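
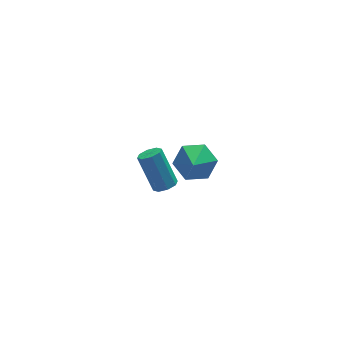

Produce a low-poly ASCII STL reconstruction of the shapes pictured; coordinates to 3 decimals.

solid 
facet normal 0.216 -0.494 -0.842
outer loop
vertex -0.053 2.244 -3.829
vertex -0.464 2.647 -4.171
vertex 0.187 2.659 -4.011
endloop
endfacet
facet normal 0.857 -0.317 0.406
outer loop
vertex -0.053 2.244 -3.829
vertex 0.187 2.659 -4.011
vertex -0.525 3.329 -1.986
endloop
endfacet
facet normal 0.858 -0.315 0.406
outer loop
vertex -0.525 3.329 -1.986
vertex 0.187 2.659 -4.011
vertex -0.286 3.744 -2.169
endloop
endfacet
facet normal -0.216 0.495 0.842
outer loop
vertex -0.525 3.329 -1.986
vertex -0.286 3.744 -2.169
vertex -0.936 3.733 -2.329
endloop
endfacet
facet normal 0.216 -0.496 -0.841
outer loop
vertex 0.187 2.659 -4.011
vertex -0.464 2.647 -4.171
vertex 0.045 3.067 -4.288
endloop
endfacet
facet normal 0.936 0.349 0.035
outer loop
vertex 0.187 2.659 -4.011
vertex 0.045 3.067 -4.288
vertex -0.286 3.744 -2.169
endloop
endfacet
facet normal 0.937 0.348 0.035
outer loop
vertex -0.286 3.744 -2.169
vertex 0.045 3.067 -4.288
vertex -0.427 4.152 -2.445
endloop
endfacet
facet normal -0.216 0.495 0.842
outer loop
vertex -0.286 3.744 -2.169
vertex -0.427 4.152 -2.445
vertex -0.936 3.733 -2.329
endloop
endfacet
facet normal 0.216 -0.496 -0.841
outer loop
vertex 0.045 3.067 -4.288
vertex -0.464 2.647 -4.171
vertex -0.394 3.229 -4.496
endloop
endfacet
facet normal 0.467 0.809 -0.357
outer loop
vertex 0.045 3.067 -4.288
vertex -0.394 3.229 -4.496
vertex -0.427 4.152 -2.445
endloop
endfacet
facet normal 0.467 0.809 -0.357
outer loop
vertex -0.427 4.152 -2.445
vertex -0.394 3.229 -4.496
vertex -0.867 4.314 -2.653
endloop
endfacet
facet normal -0.216 0.495 0.842
outer loop
vertex -0.427 4.152 -2.445
vertex -0.867 4.314 -2.653
vertex -0.936 3.733 -2.329
endloop
endfacet
facet normal 0.215 -0.496 -0.841
outer loop
vertex -0.394 3.229 -4.496
vertex -0.464 2.647 -4.171
vertex -0.875 3.051 -4.514
endloop
endfacet
facet normal -0.274 0.796 -0.539
outer loop
vertex -0.394 3.229 -4.496
vertex -0.875 3.051 -4.514
vertex -0.867 4.314 -2.653
endloop
endfacet
facet normal -0.275 0.796 -0.539
outer loop
vertex -0.867 4.314 -2.653
vertex -0.875 3.051 -4.514
vertex -1.347 4.136 -2.671
endloop
endfacet
facet normal -0.215 0.495 0.842
outer loop
vertex -0.867 4.314 -2.653
vertex -1.347 4.136 -2.671
vertex -0.936 3.733 -2.329
endloop
endfacet
facet normal 0.216 -0.495 -0.842
outer loop
vertex -0.875 3.051 -4.514
vertex -0.464 2.647 -4.171
vertex -1.114 2.636 -4.331
endloop
endfacet
facet normal -0.858 0.315 -0.405
outer loop
vertex -0.875 3.051 -4.514
vertex -1.114 2.636 -4.331
vertex -1.347 4.136 -2.671
endloop
endfacet
facet normal -0.857 0.317 -0.407
outer loop
vertex -1.347 4.136 -2.671
vertex -1.114 2.636 -4.331
vertex -1.587 3.721 -2.489
endloop
endfacet
facet normal -0.216 0.494 0.842
outer loop
vertex -1.347 4.136 -2.671
vertex -1.587 3.721 -2.489
vertex -0.936 3.733 -2.329
endloop
endfacet
facet normal 0.216 -0.495 -0.842
outer loop
vertex -1.114 2.636 -4.331
vertex -0.464 2.647 -4.171
vertex -0.973 2.228 -4.055
endloop
endfacet
facet normal -0.937 -0.348 -0.036
outer loop
vertex -1.114 2.636 -4.331
vertex -0.973 2.228 -4.055
vertex -1.587 3.721 -2.489
endloop
endfacet
facet normal -0.936 -0.349 -0.034
outer loop
vertex -1.587 3.721 -2.489
vertex -0.973 2.228 -4.055
vertex -1.445 3.313 -2.212
endloop
endfacet
facet normal -0.216 0.496 0.841
outer loop
vertex -1.587 3.721 -2.489
vertex -1.445 3.313 -2.212
vertex -0.936 3.733 -2.329
endloop
endfacet
facet normal 0.216 -0.495 -0.842
outer loop
vertex -0.973 2.228 -4.055
vertex -0.464 2.647 -4.171
vertex -0.533 2.066 -3.847
endloop
endfacet
facet normal -0.467 -0.809 0.357
outer loop
vertex -0.973 2.228 -4.055
vertex -0.533 2.066 -3.847
vertex -1.445 3.313 -2.212
endloop
endfacet
facet normal -0.467 -0.809 0.356
outer loop
vertex -1.445 3.313 -2.212
vertex -0.533 2.066 -3.847
vertex -1.006 3.151 -2.004
endloop
endfacet
facet normal -0.216 0.496 0.841
outer loop
vertex -1.445 3.313 -2.212
vertex -1.006 3.151 -2.004
vertex -0.936 3.733 -2.329
endloop
endfacet
facet normal 0.215 -0.495 -0.842
outer loop
vertex -0.533 2.066 -3.847
vertex -0.464 2.647 -4.171
vertex -0.053 2.244 -3.829
endloop
endfacet
facet normal 0.275 -0.796 0.539
outer loop
vertex -0.533 2.066 -3.847
vertex -0.053 2.244 -3.829
vertex -1.006 3.151 -2.004
endloop
endfacet
facet normal 0.274 -0.796 0.539
outer loop
vertex -1.006 3.151 -2.004
vertex -0.053 2.244 -3.829
vertex -0.525 3.329 -1.986
endloop
endfacet
facet normal -0.215 0.496 0.841
outer loop
vertex -1.006 3.151 -2.004
vertex -0.525 3.329 -1.986
vertex -0.936 3.733 -2.329
endloop
endfacet
facet normal 0.316 0.693 -0.648
outer loop
vertex 0.465 -2.254 2.826
vertex -0.53 -1.909 2.709
vertex 0.092 -1.491 3.459
endloop
endfacet
facet normal 0.561 -0.349 0.751
outer loop
vertex 0.465 -2.254 2.826
vertex 0.092 -1.491 3.459
vertex -0.97 -2.871 3.611
endloop
endfacet
facet normal 0.316 0.693 -0.648
outer loop
vertex 0.092 -1.491 3.459
vertex -0.53 -1.909 2.709
vertex -0.904 -1.145 3.343
endloop
endfacet
facet normal -0.061 0.155 0.986
outer loop
vertex 0.092 -1.491 3.459
vertex -0.904 -1.145 3.343
vertex -0.97 -2.871 3.611
endloop
endfacet
facet normal 0.316 0.693 -0.648
outer loop
vertex -0.904 -1.145 3.343
vertex -0.53 -1.909 2.709
vertex -1.526 -1.563 2.593
endloop
endfacet
facet normal -0.796 0.122 0.592
outer loop
vertex -0.904 -1.145 3.343
vertex -1.526 -1.563 2.593
vertex -0.97 -2.871 3.611
endloop
endfacet
facet normal 0.316 0.692 -0.649
outer loop
vertex -1.526 -1.563 2.593
vertex -0.53 -1.909 2.709
vertex -1.152 -2.327 1.96
endloop
endfacet
facet normal -0.909 -0.415 -0.036
outer loop
vertex -1.526 -1.563 2.593
vertex -1.152 -2.327 1.96
vertex -0.97 -2.871 3.611
endloop
endfacet
facet normal 0.316 0.692 -0.649
outer loop
vertex -1.152 -2.327 1.96
vertex -0.53 -1.909 2.709
vertex -0.157 -2.672 2.076
endloop
endfacet
facet normal -0.287 -0.919 -0.271
outer loop
vertex -1.152 -2.327 1.96
vertex -0.157 -2.672 2.076
vertex -0.97 -2.871 3.611
endloop
endfacet
facet normal 0.316 0.693 -0.648
outer loop
vertex -0.157 -2.672 2.076
vertex -0.53 -1.909 2.709
vertex 0.465 -2.254 2.826
endloop
endfacet
facet normal 0.448 -0.886 0.122
outer loop
vertex -0.157 -2.672 2.076
vertex 0.465 -2.254 2.826
vertex -0.97 -2.871 3.611
endloop
endfacet

endsolid


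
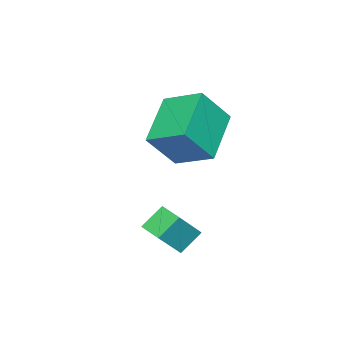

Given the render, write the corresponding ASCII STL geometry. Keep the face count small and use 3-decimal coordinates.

solid 
facet normal -0.503 0.337 -0.796
outer loop
vertex -1.097 1.03 1.901
vertex -1.265 2.473 2.617
vertex 0.705 1.669 1.033
endloop
endfacet
facet normal 0.103 -0.891 -0.442
outer loop
vertex 1.545 1.107 2.363
vertex -1.097 1.03 1.901
vertex 0.705 1.669 1.033
endloop
endfacet
facet normal -0.503 0.337 -0.796
outer loop
vertex 0.705 1.669 1.033
vertex -1.265 2.473 2.617
vertex 0.538 3.112 1.749
endloop
endfacet
facet normal 0.858 0.304 -0.413
outer loop
vertex 0.538 3.112 1.749
vertex 1.545 1.107 2.363
vertex 0.705 1.669 1.033
endloop
endfacet
facet normal -0.858 -0.305 0.413
outer loop
vertex -1.097 1.03 1.901
vertex -0.425 1.911 3.947
vertex -1.265 2.473 2.617
endloop
endfacet
facet normal 0.103 -0.891 -0.442
outer loop
vertex -0.258 0.468 3.231
vertex -1.097 1.03 1.901
vertex 1.545 1.107 2.363
endloop
endfacet
facet normal -0.858 -0.304 0.413
outer loop
vertex -0.258 0.468 3.231
vertex -0.425 1.911 3.947
vertex -1.097 1.03 1.901
endloop
endfacet
facet normal -0.103 0.891 0.442
outer loop
vertex -1.265 2.473 2.617
vertex -0.425 1.911 3.947
vertex 0.538 3.112 1.749
endloop
endfacet
facet normal 0.858 0.305 -0.413
outer loop
vertex 1.377 2.55 3.079
vertex 1.545 1.107 2.363
vertex 0.538 3.112 1.749
endloop
endfacet
facet normal -0.103 0.891 0.442
outer loop
vertex 0.538 3.112 1.749
vertex -0.425 1.911 3.947
vertex 1.377 2.55 3.079
endloop
endfacet
facet normal 0.503 -0.337 0.796
outer loop
vertex 1.377 2.55 3.079
vertex -0.258 0.468 3.231
vertex 1.545 1.107 2.363
endloop
endfacet
facet normal 0.503 -0.337 0.796
outer loop
vertex -0.425 1.911 3.947
vertex -0.258 0.468 3.231
vertex 1.377 2.55 3.079
endloop
endfacet
facet normal -0.617 0.130 -0.776
outer loop
vertex 2.242 3.194 -0.318
vertex 2.476 4.041 -0.362
vertex 2.997 2.951 -0.959
endloop
endfacet
facet normal -0.267 -0.962 0.050
outer loop
vertex 3.904 2.759 0.182
vertex 2.242 3.194 -0.318
vertex 2.997 2.951 -0.959
endloop
endfacet
facet normal -0.616 0.131 -0.777
outer loop
vertex 2.997 2.951 -0.959
vertex 2.476 4.041 -0.362
vertex 3.232 3.798 -1.003
endloop
endfacet
facet normal 0.740 -0.238 -0.629
outer loop
vertex 3.232 3.798 -1.003
vertex 3.904 2.759 0.182
vertex 2.997 2.951 -0.959
endloop
endfacet
facet normal -0.741 0.237 0.629
outer loop
vertex 2.242 3.194 -0.318
vertex 3.383 3.849 0.779
vertex 2.476 4.041 -0.362
endloop
endfacet
facet normal -0.267 -0.962 0.050
outer loop
vertex 3.148 3.002 0.823
vertex 2.242 3.194 -0.318
vertex 3.904 2.759 0.182
endloop
endfacet
facet normal -0.741 0.238 0.628
outer loop
vertex 3.148 3.002 0.823
vertex 3.383 3.849 0.779
vertex 2.242 3.194 -0.318
endloop
endfacet
facet normal 0.267 0.962 -0.050
outer loop
vertex 2.476 4.041 -0.362
vertex 3.383 3.849 0.779
vertex 3.232 3.798 -1.003
endloop
endfacet
facet normal 0.741 -0.237 -0.628
outer loop
vertex 4.138 3.606 0.138
vertex 3.904 2.759 0.182
vertex 3.232 3.798 -1.003
endloop
endfacet
facet normal 0.267 0.962 -0.050
outer loop
vertex 3.232 3.798 -1.003
vertex 3.383 3.849 0.779
vertex 4.138 3.606 0.138
endloop
endfacet
facet normal 0.617 -0.130 0.776
outer loop
vertex 4.138 3.606 0.138
vertex 3.148 3.002 0.823
vertex 3.904 2.759 0.182
endloop
endfacet
facet normal 0.617 -0.131 0.776
outer loop
vertex 3.383 3.849 0.779
vertex 3.148 3.002 0.823
vertex 4.138 3.606 0.138
endloop
endfacet

endsolid


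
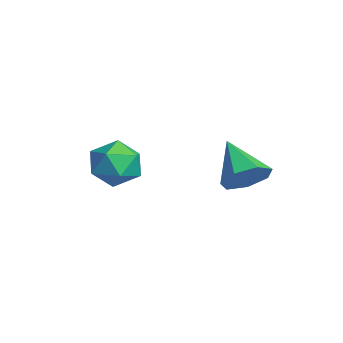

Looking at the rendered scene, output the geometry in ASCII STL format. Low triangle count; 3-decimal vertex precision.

solid 
facet normal 0.788 0.139 -0.600
outer loop
vertex 5.05 0.799 3.327
vertex 4.441 0.576 2.476
vertex 4.624 1.525 2.936
endloop
endfacet
facet normal 0.047 0.495 0.868
outer loop
vertex 5.05 0.799 3.327
vertex 4.624 1.525 2.936
vertex 2.779 0.284 3.744
endloop
endfacet
facet normal 0.787 0.140 -0.601
outer loop
vertex 4.624 1.525 2.936
vertex 4.441 0.576 2.476
vertex 4.059 1.537 2.199
endloop
endfacet
facet normal -0.420 0.843 0.336
outer loop
vertex 4.624 1.525 2.936
vertex 4.059 1.537 2.199
vertex 2.779 0.284 3.744
endloop
endfacet
facet normal 0.787 0.140 -0.601
outer loop
vertex 4.059 1.537 2.199
vertex 4.441 0.576 2.476
vertex 3.782 0.825 1.671
endloop
endfacet
facet normal -0.818 0.512 -0.262
outer loop
vertex 4.059 1.537 2.199
vertex 3.782 0.825 1.671
vertex 2.779 0.284 3.744
endloop
endfacet
facet normal 0.787 0.140 -0.601
outer loop
vertex 3.782 0.825 1.671
vertex 4.441 0.576 2.476
vertex 4.001 -0.074 1.749
endloop
endfacet
facet normal -0.845 -0.247 -0.474
outer loop
vertex 3.782 0.825 1.671
vertex 4.001 -0.074 1.749
vertex 2.779 0.284 3.744
endloop
endfacet
facet normal 0.788 0.138 -0.600
outer loop
vertex 4.001 -0.074 1.749
vertex 4.441 0.576 2.476
vertex 4.55 -0.483 2.375
endloop
endfacet
facet normal -0.483 -0.864 -0.141
outer loop
vertex 4.001 -0.074 1.749
vertex 4.55 -0.483 2.375
vertex 2.779 0.284 3.744
endloop
endfacet
facet normal 0.787 0.138 -0.601
outer loop
vertex 4.55 -0.483 2.375
vertex 4.441 0.576 2.476
vertex 5.018 -0.095 3.077
endloop
endfacet
facet normal -0.003 -0.874 0.485
outer loop
vertex 4.55 -0.483 2.375
vertex 5.018 -0.095 3.077
vertex 2.779 0.284 3.744
endloop
endfacet
facet normal 0.788 0.140 -0.600
outer loop
vertex 5.018 -0.095 3.077
vertex 4.441 0.576 2.476
vertex 5.05 0.799 3.327
endloop
endfacet
facet normal 0.233 -0.270 0.934
outer loop
vertex 5.018 -0.095 3.077
vertex 5.05 0.799 3.327
vertex 2.779 0.284 3.744
endloop
endfacet
facet normal 0.316 0.140 0.938
outer loop
vertex 0.407 -2.673 2.239
vertex -0.642 -3.177 2.668
vertex 0.344 -3.895 2.443
endloop
endfacet
facet normal 0.867 0.038 0.497
outer loop
vertex 0.407 -2.673 2.239
vertex 0.344 -3.895 2.443
vertex 0.908 -3.465 1.425
endloop
endfacet
facet normal 0.841 0.541 -0.009
outer loop
vertex 0.407 -2.673 2.239
vertex 0.908 -3.465 1.425
vertex 0.27 -2.48 1.021
endloop
endfacet
facet normal 0.274 0.954 0.120
outer loop
vertex 0.407 -2.673 2.239
vertex 0.27 -2.48 1.021
vertex -0.688 -2.302 1.789
endloop
endfacet
facet normal -0.051 0.706 0.706
outer loop
vertex 0.407 -2.673 2.239
vertex -0.688 -2.302 1.789
vertex -0.642 -3.177 2.668
endloop
endfacet
facet normal 0.782 -0.596 0.181
outer loop
vertex 0.908 -3.465 1.425
vertex 0.344 -3.895 2.443
vertex 0.168 -4.458 1.351
endloop
endfacet
facet normal -0.110 -0.431 0.896
outer loop
vertex 0.344 -3.895 2.443
vertex -0.642 -3.177 2.668
vertex -0.79 -4.28 2.119
endloop
endfacet
facet normal -0.703 0.485 0.520
outer loop
vertex -0.642 -3.177 2.668
vertex -0.688 -2.302 1.789
vertex -1.428 -3.295 1.715
endloop
endfacet
facet normal -0.179 0.886 -0.428
outer loop
vertex -0.688 -2.302 1.789
vertex 0.27 -2.48 1.021
vertex -0.864 -2.865 0.697
endloop
endfacet
facet normal 0.740 0.218 -0.637
outer loop
vertex 0.27 -2.48 1.021
vertex 0.908 -3.465 1.425
vertex 0.122 -3.583 0.472
endloop
endfacet
facet normal -0.274 -0.954 -0.120
outer loop
vertex -0.927 -4.087 0.901
vertex 0.168 -4.458 1.351
vertex -0.79 -4.28 2.119
endloop
endfacet
facet normal -0.841 -0.541 0.009
outer loop
vertex -0.927 -4.087 0.901
vertex -0.79 -4.28 2.119
vertex -1.428 -3.295 1.715
endloop
endfacet
facet normal -0.867 -0.038 -0.497
outer loop
vertex -0.927 -4.087 0.901
vertex -1.428 -3.295 1.715
vertex -0.864 -2.865 0.697
endloop
endfacet
facet normal -0.316 -0.140 -0.938
outer loop
vertex -0.927 -4.087 0.901
vertex -0.864 -2.865 0.697
vertex 0.122 -3.583 0.472
endloop
endfacet
facet normal 0.051 -0.706 -0.706
outer loop
vertex -0.927 -4.087 0.901
vertex 0.122 -3.583 0.472
vertex 0.168 -4.458 1.351
endloop
endfacet
facet normal 0.179 -0.886 0.428
outer loop
vertex -0.79 -4.28 2.119
vertex 0.168 -4.458 1.351
vertex 0.344 -3.895 2.443
endloop
endfacet
facet normal -0.740 -0.218 0.637
outer loop
vertex -1.428 -3.295 1.715
vertex -0.79 -4.28 2.119
vertex -0.642 -3.177 2.668
endloop
endfacet
facet normal -0.782 0.596 -0.181
outer loop
vertex -0.864 -2.865 0.697
vertex -1.428 -3.295 1.715
vertex -0.688 -2.302 1.789
endloop
endfacet
facet normal 0.110 0.431 -0.896
outer loop
vertex 0.122 -3.583 0.472
vertex -0.864 -2.865 0.697
vertex 0.27 -2.48 1.021
endloop
endfacet
facet normal 0.703 -0.485 -0.520
outer loop
vertex 0.168 -4.458 1.351
vertex 0.122 -3.583 0.472
vertex 0.908 -3.465 1.425
endloop
endfacet

endsolid


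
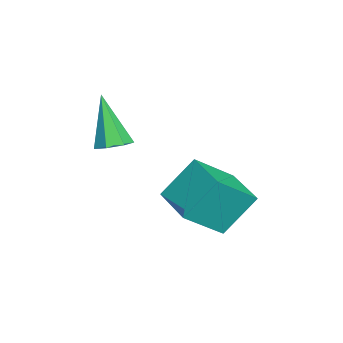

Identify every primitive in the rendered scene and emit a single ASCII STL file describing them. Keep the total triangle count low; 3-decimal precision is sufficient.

solid 
facet normal -0.452 0.645 -0.616
outer loop
vertex -1.416 0.652 -2.7
vertex 0.041 1.511 -2.871
vertex -0.98 -0.363 -4.083
endloop
endfacet
facet normal -0.857 -0.505 0.101
outer loop
vertex -0.161 -1.531 -2.969
vertex -1.416 0.652 -2.7
vertex -0.98 -0.363 -4.083
endloop
endfacet
facet normal -0.452 0.645 -0.616
outer loop
vertex -0.98 -0.363 -4.083
vertex 0.041 1.511 -2.871
vertex 0.477 0.496 -4.254
endloop
endfacet
facet normal 0.246 -0.573 -0.782
outer loop
vertex 0.477 0.496 -4.254
vertex -0.161 -1.531 -2.969
vertex -0.98 -0.363 -4.083
endloop
endfacet
facet normal -0.246 0.573 0.782
outer loop
vertex -1.416 0.652 -2.7
vertex 0.86 0.343 -1.757
vertex 0.041 1.511 -2.871
endloop
endfacet
facet normal -0.857 -0.505 0.101
outer loop
vertex -0.597 -0.516 -1.586
vertex -1.416 0.652 -2.7
vertex -0.161 -1.531 -2.969
endloop
endfacet
facet normal -0.246 0.573 0.782
outer loop
vertex -0.597 -0.516 -1.586
vertex 0.86 0.343 -1.757
vertex -1.416 0.652 -2.7
endloop
endfacet
facet normal 0.857 0.505 -0.101
outer loop
vertex 0.041 1.511 -2.871
vertex 0.86 0.343 -1.757
vertex 0.477 0.496 -4.254
endloop
endfacet
facet normal 0.246 -0.573 -0.782
outer loop
vertex 1.296 -0.672 -3.14
vertex -0.161 -1.531 -2.969
vertex 0.477 0.496 -4.254
endloop
endfacet
facet normal 0.857 0.505 -0.101
outer loop
vertex 0.477 0.496 -4.254
vertex 0.86 0.343 -1.757
vertex 1.296 -0.672 -3.14
endloop
endfacet
facet normal 0.452 -0.645 0.616
outer loop
vertex 1.296 -0.672 -3.14
vertex -0.597 -0.516 -1.586
vertex -0.161 -1.531 -2.969
endloop
endfacet
facet normal 0.452 -0.645 0.616
outer loop
vertex 0.86 0.343 -1.757
vertex -0.597 -0.516 -1.586
vertex 1.296 -0.672 -3.14
endloop
endfacet
facet normal 0.331 0.228 -0.915
outer loop
vertex 0.128 -2.604 -0.698
vertex -0.321 -2.995 -0.958
vertex -0.367 -2.363 -0.817
endloop
endfacet
facet normal 0.239 0.778 0.581
outer loop
vertex 0.128 -2.604 -0.698
vertex -0.367 -2.363 -0.817
vertex -0.999 -3.465 0.918
endloop
endfacet
facet normal 0.331 0.228 -0.916
outer loop
vertex -0.367 -2.363 -0.817
vertex -0.321 -2.995 -0.958
vertex -0.828 -2.598 -1.042
endloop
endfacet
facet normal -0.545 0.783 0.299
outer loop
vertex -0.367 -2.363 -0.817
vertex -0.828 -2.598 -1.042
vertex -0.999 -3.465 0.918
endloop
endfacet
facet normal 0.331 0.229 -0.915
outer loop
vertex -0.828 -2.598 -1.042
vertex -0.321 -2.995 -0.958
vertex -0.906 -3.132 -1.204
endloop
endfacet
facet normal -0.988 0.150 -0.020
outer loop
vertex -0.828 -2.598 -1.042
vertex -0.906 -3.132 -1.204
vertex -0.999 -3.465 0.918
endloop
endfacet
facet normal 0.331 0.229 -0.915
outer loop
vertex -0.906 -3.132 -1.204
vertex -0.321 -2.995 -0.958
vertex -0.544 -3.564 -1.181
endloop
endfacet
facet normal -0.756 -0.641 -0.134
outer loop
vertex -0.906 -3.132 -1.204
vertex -0.544 -3.564 -1.181
vertex -0.999 -3.465 0.918
endloop
endfacet
facet normal 0.331 0.229 -0.916
outer loop
vertex -0.544 -3.564 -1.181
vertex -0.321 -2.995 -0.958
vertex -0.013 -3.567 -0.99
endloop
endfacet
facet normal -0.021 -0.999 0.043
outer loop
vertex -0.544 -3.564 -1.181
vertex -0.013 -3.567 -0.99
vertex -0.999 -3.465 0.918
endloop
endfacet
facet normal 0.331 0.229 -0.915
outer loop
vertex -0.013 -3.567 -0.99
vertex -0.321 -2.995 -0.958
vertex 0.286 -3.14 -0.775
endloop
endfacet
facet normal 0.660 -0.651 0.376
outer loop
vertex -0.013 -3.567 -0.99
vertex 0.286 -3.14 -0.775
vertex -0.999 -3.465 0.918
endloop
endfacet
facet normal 0.331 0.229 -0.916
outer loop
vertex 0.286 -3.14 -0.775
vertex -0.321 -2.995 -0.958
vertex 0.128 -2.604 -0.698
endloop
endfacet
facet normal 0.776 0.140 0.616
outer loop
vertex 0.286 -3.14 -0.775
vertex 0.128 -2.604 -0.698
vertex -0.999 -3.465 0.918
endloop
endfacet

endsolid


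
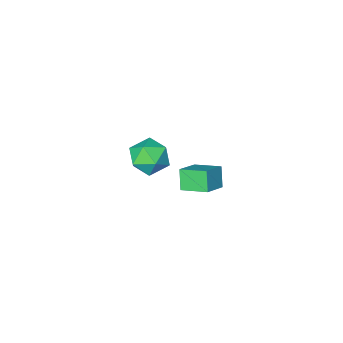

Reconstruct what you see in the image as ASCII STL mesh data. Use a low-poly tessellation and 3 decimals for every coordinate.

solid 
facet normal -0.831 -0.341 -0.439
outer loop
vertex -3.558 -0.984 -2.328
vertex -4.349 0.303 -1.832
vertex -3.244 -0.381 -3.39
endloop
endfacet
facet normal 0.498 -0.809 -0.312
outer loop
vertex -2.031 0.117 -2.748
vertex -3.558 -0.984 -2.328
vertex -3.244 -0.381 -3.39
endloop
endfacet
facet normal -0.831 -0.341 -0.440
outer loop
vertex -3.244 -0.381 -3.39
vertex -4.349 0.303 -1.832
vertex -4.035 0.905 -2.893
endloop
endfacet
facet normal 0.249 0.479 -0.842
outer loop
vertex -4.035 0.905 -2.893
vertex -2.031 0.117 -2.748
vertex -3.244 -0.381 -3.39
endloop
endfacet
facet normal -0.250 -0.478 0.842
outer loop
vertex -3.558 -0.984 -2.328
vertex -3.136 0.801 -1.19
vertex -4.349 0.303 -1.832
endloop
endfacet
facet normal 0.498 -0.809 -0.312
outer loop
vertex -2.345 -0.485 -1.687
vertex -3.558 -0.984 -2.328
vertex -2.031 0.117 -2.748
endloop
endfacet
facet normal -0.248 -0.478 0.842
outer loop
vertex -2.345 -0.485 -1.687
vertex -3.136 0.801 -1.19
vertex -3.558 -0.984 -2.328
endloop
endfacet
facet normal -0.497 0.809 0.312
outer loop
vertex -4.349 0.303 -1.832
vertex -3.136 0.801 -1.19
vertex -4.035 0.905 -2.893
endloop
endfacet
facet normal 0.249 0.478 -0.843
outer loop
vertex -2.822 1.404 -2.252
vertex -2.031 0.117 -2.748
vertex -4.035 0.905 -2.893
endloop
endfacet
facet normal -0.498 0.809 0.312
outer loop
vertex -4.035 0.905 -2.893
vertex -3.136 0.801 -1.19
vertex -2.822 1.404 -2.252
endloop
endfacet
facet normal 0.831 0.341 0.440
outer loop
vertex -2.822 1.404 -2.252
vertex -2.345 -0.485 -1.687
vertex -2.031 0.117 -2.748
endloop
endfacet
facet normal 0.831 0.341 0.439
outer loop
vertex -3.136 0.801 -1.19
vertex -2.345 -0.485 -1.687
vertex -2.822 1.404 -2.252
endloop
endfacet
facet normal -0.008 0.577 0.817
outer loop
vertex 1.563 3.658 4.14
vertex 0.664 3.117 4.514
vertex 1.683 2.754 4.78
endloop
endfacet
facet normal 0.657 0.492 0.571
outer loop
vertex 1.563 3.658 4.14
vertex 1.683 2.754 4.78
vertex 2.343 2.901 3.894
endloop
endfacet
facet normal 0.676 0.730 -0.101
outer loop
vertex 1.563 3.658 4.14
vertex 2.343 2.901 3.894
vertex 1.732 3.355 3.081
endloop
endfacet
facet normal 0.023 0.962 -0.272
outer loop
vertex 1.563 3.658 4.14
vertex 1.732 3.355 3.081
vertex 0.694 3.488 3.463
endloop
endfacet
facet normal -0.400 0.868 0.295
outer loop
vertex 1.563 3.658 4.14
vertex 0.694 3.488 3.463
vertex 0.664 3.117 4.514
endloop
endfacet
facet normal 0.801 -0.207 0.562
outer loop
vertex 2.343 2.901 3.894
vertex 1.683 2.754 4.78
vertex 1.926 1.892 4.117
endloop
endfacet
facet normal -0.275 -0.070 0.959
outer loop
vertex 1.683 2.754 4.78
vertex 0.664 3.117 4.514
vertex 0.888 2.025 4.499
endloop
endfacet
facet normal -0.909 0.401 0.116
outer loop
vertex 0.664 3.117 4.514
vertex 0.694 3.488 3.463
vertex 0.277 2.479 3.686
endloop
endfacet
facet normal -0.224 0.554 -0.802
outer loop
vertex 0.694 3.488 3.463
vertex 1.732 3.355 3.081
vertex 0.937 2.626 2.8
endloop
endfacet
facet normal 0.832 0.178 -0.526
outer loop
vertex 1.732 3.355 3.081
vertex 2.343 2.901 3.894
vertex 1.956 2.263 3.066
endloop
endfacet
facet normal -0.023 -0.962 0.272
outer loop
vertex 1.057 1.722 3.44
vertex 1.926 1.892 4.117
vertex 0.888 2.025 4.499
endloop
endfacet
facet normal -0.676 -0.730 0.101
outer loop
vertex 1.057 1.722 3.44
vertex 0.888 2.025 4.499
vertex 0.277 2.479 3.686
endloop
endfacet
facet normal -0.657 -0.492 -0.571
outer loop
vertex 1.057 1.722 3.44
vertex 0.277 2.479 3.686
vertex 0.937 2.626 2.8
endloop
endfacet
facet normal 0.008 -0.577 -0.817
outer loop
vertex 1.057 1.722 3.44
vertex 0.937 2.626 2.8
vertex 1.956 2.263 3.066
endloop
endfacet
facet normal 0.400 -0.868 -0.295
outer loop
vertex 1.057 1.722 3.44
vertex 1.956 2.263 3.066
vertex 1.926 1.892 4.117
endloop
endfacet
facet normal 0.224 -0.554 0.802
outer loop
vertex 0.888 2.025 4.499
vertex 1.926 1.892 4.117
vertex 1.683 2.754 4.78
endloop
endfacet
facet normal -0.832 -0.178 0.526
outer loop
vertex 0.277 2.479 3.686
vertex 0.888 2.025 4.499
vertex 0.664 3.117 4.514
endloop
endfacet
facet normal -0.801 0.207 -0.562
outer loop
vertex 0.937 2.626 2.8
vertex 0.277 2.479 3.686
vertex 0.694 3.488 3.463
endloop
endfacet
facet normal 0.275 0.070 -0.959
outer loop
vertex 1.956 2.263 3.066
vertex 0.937 2.626 2.8
vertex 1.732 3.355 3.081
endloop
endfacet
facet normal 0.909 -0.401 -0.116
outer loop
vertex 1.926 1.892 4.117
vertex 1.956 2.263 3.066
vertex 2.343 2.901 3.894
endloop
endfacet

endsolid


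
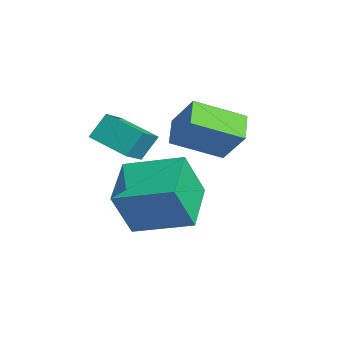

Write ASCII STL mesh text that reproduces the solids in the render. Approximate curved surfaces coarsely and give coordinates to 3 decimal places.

solid 
facet normal -0.743 -0.607 0.281
outer loop
vertex -3.627 -2.668 2.124
vertex -4.453 -1.961 1.467
vertex -3.454 -3.292 1.234
endloop
endfacet
facet normal 0.650 -0.557 0.517
outer loop
vertex -2.287 -2.339 0.793
vertex -3.627 -2.668 2.124
vertex -3.454 -3.292 1.234
endloop
endfacet
facet normal -0.743 -0.607 0.281
outer loop
vertex -3.454 -3.292 1.234
vertex -4.453 -1.961 1.467
vertex -4.28 -2.585 0.578
endloop
endfacet
facet normal 0.157 -0.567 -0.809
outer loop
vertex -4.28 -2.585 0.578
vertex -2.287 -2.339 0.793
vertex -3.454 -3.292 1.234
endloop
endfacet
facet normal -0.158 0.567 0.808
outer loop
vertex -3.627 -2.668 2.124
vertex -3.286 -1.008 1.026
vertex -4.453 -1.961 1.467
endloop
endfacet
facet normal 0.650 -0.556 0.517
outer loop
vertex -2.46 -1.715 1.682
vertex -3.627 -2.668 2.124
vertex -2.287 -2.339 0.793
endloop
endfacet
facet normal -0.157 0.567 0.809
outer loop
vertex -2.46 -1.715 1.682
vertex -3.286 -1.008 1.026
vertex -3.627 -2.668 2.124
endloop
endfacet
facet normal -0.650 0.557 -0.517
outer loop
vertex -4.453 -1.961 1.467
vertex -3.286 -1.008 1.026
vertex -4.28 -2.585 0.578
endloop
endfacet
facet normal 0.157 -0.567 -0.808
outer loop
vertex -3.113 -1.632 0.136
vertex -2.287 -2.339 0.793
vertex -4.28 -2.585 0.578
endloop
endfacet
facet normal -0.650 0.557 -0.517
outer loop
vertex -4.28 -2.585 0.578
vertex -3.286 -1.008 1.026
vertex -3.113 -1.632 0.136
endloop
endfacet
facet normal 0.743 0.607 -0.281
outer loop
vertex -3.113 -1.632 0.136
vertex -2.46 -1.715 1.682
vertex -2.287 -2.339 0.793
endloop
endfacet
facet normal 0.743 0.607 -0.281
outer loop
vertex -3.286 -1.008 1.026
vertex -2.46 -1.715 1.682
vertex -3.113 -1.632 0.136
endloop
endfacet
facet normal -0.487 -0.828 -0.279
outer loop
vertex -1.694 -3.0 -0.765
vertex -3.428 -2.185 -0.158
vertex -1.959 -2.248 -2.533
endloop
endfacet
facet normal 0.863 -0.406 -0.302
outer loop
vertex -0.892 -0.435 -1.922
vertex -1.694 -3.0 -0.765
vertex -1.959 -2.248 -2.533
endloop
endfacet
facet normal -0.487 -0.827 -0.279
outer loop
vertex -1.959 -2.248 -2.533
vertex -3.428 -2.185 -0.158
vertex -3.693 -1.432 -1.926
endloop
endfacet
facet normal -0.137 0.388 -0.912
outer loop
vertex -3.693 -1.432 -1.926
vertex -0.892 -0.435 -1.922
vertex -1.959 -2.248 -2.533
endloop
endfacet
facet normal 0.137 -0.388 0.912
outer loop
vertex -1.694 -3.0 -0.765
vertex -2.361 -0.372 0.453
vertex -3.428 -2.185 -0.158
endloop
endfacet
facet normal 0.862 -0.406 -0.302
outer loop
vertex -0.627 -1.188 -0.154
vertex -1.694 -3.0 -0.765
vertex -0.892 -0.435 -1.922
endloop
endfacet
facet normal 0.137 -0.388 0.912
outer loop
vertex -0.627 -1.188 -0.154
vertex -2.361 -0.372 0.453
vertex -1.694 -3.0 -0.765
endloop
endfacet
facet normal -0.863 0.406 0.302
outer loop
vertex -3.428 -2.185 -0.158
vertex -2.361 -0.372 0.453
vertex -3.693 -1.432 -1.926
endloop
endfacet
facet normal -0.137 0.388 -0.912
outer loop
vertex -2.626 0.38 -1.315
vertex -0.892 -0.435 -1.922
vertex -3.693 -1.432 -1.926
endloop
endfacet
facet normal -0.863 0.406 0.302
outer loop
vertex -3.693 -1.432 -1.926
vertex -2.361 -0.372 0.453
vertex -2.626 0.38 -1.315
endloop
endfacet
facet normal 0.487 0.828 0.280
outer loop
vertex -2.626 0.38 -1.315
vertex -0.627 -1.188 -0.154
vertex -0.892 -0.435 -1.922
endloop
endfacet
facet normal 0.487 0.828 0.279
outer loop
vertex -2.361 -0.372 0.453
vertex -0.627 -1.188 -0.154
vertex -2.626 0.38 -1.315
endloop
endfacet
facet normal -0.836 0.304 0.456
outer loop
vertex -3.987 0.351 2.206
vertex -3.787 2.164 1.363
vertex -4.86 -0.145 0.935
endloop
endfacet
facet normal -0.099 -0.902 0.420
outer loop
vertex -3.873 -0.504 0.397
vertex -3.987 0.351 2.206
vertex -4.86 -0.145 0.935
endloop
endfacet
facet normal -0.837 0.304 0.456
outer loop
vertex -4.86 -0.145 0.935
vertex -3.787 2.164 1.363
vertex -4.66 1.669 0.091
endloop
endfacet
facet normal -0.539 -0.306 -0.785
outer loop
vertex -4.66 1.669 0.091
vertex -3.873 -0.504 0.397
vertex -4.86 -0.145 0.935
endloop
endfacet
facet normal 0.539 0.306 0.785
outer loop
vertex -3.987 0.351 2.206
vertex -2.8 1.805 0.825
vertex -3.787 2.164 1.363
endloop
endfacet
facet normal -0.100 -0.902 0.420
outer loop
vertex -3.0 -0.009 1.669
vertex -3.987 0.351 2.206
vertex -3.873 -0.504 0.397
endloop
endfacet
facet normal 0.539 0.306 0.785
outer loop
vertex -3.0 -0.009 1.669
vertex -2.8 1.805 0.825
vertex -3.987 0.351 2.206
endloop
endfacet
facet normal 0.100 0.902 -0.419
outer loop
vertex -3.787 2.164 1.363
vertex -2.8 1.805 0.825
vertex -4.66 1.669 0.091
endloop
endfacet
facet normal -0.539 -0.306 -0.785
outer loop
vertex -3.673 1.309 -0.446
vertex -3.873 -0.504 0.397
vertex -4.66 1.669 0.091
endloop
endfacet
facet normal 0.100 0.902 -0.421
outer loop
vertex -4.66 1.669 0.091
vertex -2.8 1.805 0.825
vertex -3.673 1.309 -0.446
endloop
endfacet
facet normal 0.837 -0.304 -0.456
outer loop
vertex -3.673 1.309 -0.446
vertex -3.0 -0.009 1.669
vertex -3.873 -0.504 0.397
endloop
endfacet
facet normal 0.836 -0.304 -0.456
outer loop
vertex -2.8 1.805 0.825
vertex -3.0 -0.009 1.669
vertex -3.673 1.309 -0.446
endloop
endfacet

endsolid


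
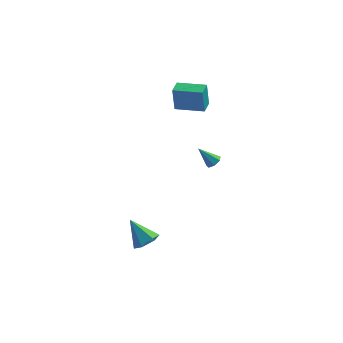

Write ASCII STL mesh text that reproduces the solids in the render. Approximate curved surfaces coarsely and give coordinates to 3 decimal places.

solid 
facet normal 0.636 -0.022 -0.771
outer loop
vertex 1.471 2.938 -1.364
vertex 1.12 3.136 -1.659
vertex 1.463 3.371 -1.383
endloop
endfacet
facet normal 0.525 0.047 0.850
outer loop
vertex 1.471 2.938 -1.364
vertex 1.463 3.371 -1.383
vertex 0.28 3.164 -0.641
endloop
endfacet
facet normal 0.636 -0.021 -0.772
outer loop
vertex 1.463 3.371 -1.383
vertex 1.12 3.136 -1.659
vertex 1.196 3.627 -1.61
endloop
endfacet
facet normal 0.236 0.771 0.592
outer loop
vertex 1.463 3.371 -1.383
vertex 1.196 3.627 -1.61
vertex 0.28 3.164 -0.641
endloop
endfacet
facet normal 0.636 -0.021 -0.771
outer loop
vertex 1.196 3.627 -1.61
vertex 1.12 3.136 -1.659
vertex 0.872 3.513 -1.874
endloop
endfacet
facet normal -0.385 0.920 0.075
outer loop
vertex 1.196 3.627 -1.61
vertex 0.872 3.513 -1.874
vertex 0.28 3.164 -0.641
endloop
endfacet
facet normal 0.636 -0.021 -0.771
outer loop
vertex 0.872 3.513 -1.874
vertex 1.12 3.136 -1.659
vertex 0.734 3.115 -1.977
endloop
endfacet
facet normal -0.871 0.382 -0.310
outer loop
vertex 0.872 3.513 -1.874
vertex 0.734 3.115 -1.977
vertex 0.28 3.164 -0.641
endloop
endfacet
facet normal 0.636 -0.023 -0.771
outer loop
vertex 0.734 3.115 -1.977
vertex 1.12 3.136 -1.659
vertex 0.886 2.732 -1.84
endloop
endfacet
facet normal -0.856 -0.438 -0.275
outer loop
vertex 0.734 3.115 -1.977
vertex 0.886 2.732 -1.84
vertex 0.28 3.164 -0.641
endloop
endfacet
facet normal 0.635 -0.022 -0.772
outer loop
vertex 0.886 2.732 -1.84
vertex 1.12 3.136 -1.659
vertex 1.215 2.654 -1.567
endloop
endfacet
facet normal -0.349 -0.924 0.157
outer loop
vertex 0.886 2.732 -1.84
vertex 1.215 2.654 -1.567
vertex 0.28 3.164 -0.641
endloop
endfacet
facet normal 0.636 -0.022 -0.771
outer loop
vertex 1.215 2.654 -1.567
vertex 1.12 3.136 -1.659
vertex 1.471 2.938 -1.364
endloop
endfacet
facet normal 0.264 -0.707 0.656
outer loop
vertex 1.215 2.654 -1.567
vertex 1.471 2.938 -1.364
vertex 0.28 3.164 -0.641
endloop
endfacet
facet normal -0.982 0.168 -0.083
outer loop
vertex -1.132 3.235 3.958
vertex -0.98 4.122 3.959
vertex -1.01 3.216 2.483
endloop
endfacet
facet normal -0.168 -0.986 -0.001
outer loop
vertex 0.62 2.938 2.621
vertex -1.132 3.235 3.958
vertex -1.01 3.216 2.483
endloop
endfacet
facet normal -0.982 0.167 -0.083
outer loop
vertex -1.01 3.216 2.483
vertex -0.98 4.122 3.959
vertex -0.859 4.103 2.484
endloop
endfacet
facet normal 0.082 -0.013 -0.997
outer loop
vertex -0.859 4.103 2.484
vertex 0.62 2.938 2.621
vertex -1.01 3.216 2.483
endloop
endfacet
facet normal -0.082 0.013 0.997
outer loop
vertex -1.132 3.235 3.958
vertex 0.65 3.844 4.097
vertex -0.98 4.122 3.959
endloop
endfacet
facet normal -0.168 -0.986 -0.001
outer loop
vertex 0.499 2.957 4.096
vertex -1.132 3.235 3.958
vertex 0.62 2.938 2.621
endloop
endfacet
facet normal -0.082 0.013 0.997
outer loop
vertex 0.499 2.957 4.096
vertex 0.65 3.844 4.097
vertex -1.132 3.235 3.958
endloop
endfacet
facet normal 0.168 0.986 0.001
outer loop
vertex -0.98 4.122 3.959
vertex 0.65 3.844 4.097
vertex -0.859 4.103 2.484
endloop
endfacet
facet normal 0.082 -0.013 -0.997
outer loop
vertex 0.772 3.825 2.622
vertex 0.62 2.938 2.621
vertex -0.859 4.103 2.484
endloop
endfacet
facet normal 0.168 0.986 0.001
outer loop
vertex -0.859 4.103 2.484
vertex 0.65 3.844 4.097
vertex 0.772 3.825 2.622
endloop
endfacet
facet normal 0.982 -0.168 0.083
outer loop
vertex 0.772 3.825 2.622
vertex 0.499 2.957 4.096
vertex 0.62 2.938 2.621
endloop
endfacet
facet normal 0.982 -0.167 0.083
outer loop
vertex 0.65 3.844 4.097
vertex 0.499 2.957 4.096
vertex 0.772 3.825 2.622
endloop
endfacet
facet normal 0.561 -0.319 -0.764
outer loop
vertex -1.236 -4.267 -2.17
vertex -1.693 -3.89 -2.663
vertex -1.079 -3.537 -2.36
endloop
endfacet
facet normal 0.531 0.105 0.841
outer loop
vertex -1.236 -4.267 -2.17
vertex -1.079 -3.537 -2.36
vertex -2.607 -3.37 -1.417
endloop
endfacet
facet normal 0.561 -0.320 -0.764
outer loop
vertex -1.079 -3.537 -2.36
vertex -1.693 -3.89 -2.663
vertex -1.536 -3.161 -2.853
endloop
endfacet
facet normal 0.322 0.873 0.367
outer loop
vertex -1.079 -3.537 -2.36
vertex -1.536 -3.161 -2.853
vertex -2.607 -3.37 -1.417
endloop
endfacet
facet normal 0.560 -0.320 -0.764
outer loop
vertex -1.536 -3.161 -2.853
vertex -1.693 -3.89 -2.663
vertex -2.15 -3.514 -3.155
endloop
endfacet
facet normal -0.420 0.889 -0.184
outer loop
vertex -1.536 -3.161 -2.853
vertex -2.15 -3.514 -3.155
vertex -2.607 -3.37 -1.417
endloop
endfacet
facet normal 0.560 -0.319 -0.764
outer loop
vertex -2.15 -3.514 -3.155
vertex -1.693 -3.89 -2.663
vertex -2.307 -4.244 -2.965
endloop
endfacet
facet normal -0.955 0.137 -0.263
outer loop
vertex -2.15 -3.514 -3.155
vertex -2.307 -4.244 -2.965
vertex -2.607 -3.37 -1.417
endloop
endfacet
facet normal 0.560 -0.319 -0.764
outer loop
vertex -2.307 -4.244 -2.965
vertex -1.693 -3.89 -2.663
vertex -1.85 -4.62 -2.473
endloop
endfacet
facet normal -0.747 -0.631 0.211
outer loop
vertex -2.307 -4.244 -2.965
vertex -1.85 -4.62 -2.473
vertex -2.607 -3.37 -1.417
endloop
endfacet
facet normal 0.561 -0.319 -0.764
outer loop
vertex -1.85 -4.62 -2.473
vertex -1.693 -3.89 -2.663
vertex -1.236 -4.267 -2.17
endloop
endfacet
facet normal -0.004 -0.647 0.763
outer loop
vertex -1.85 -4.62 -2.473
vertex -1.236 -4.267 -2.17
vertex -2.607 -3.37 -1.417
endloop
endfacet

endsolid


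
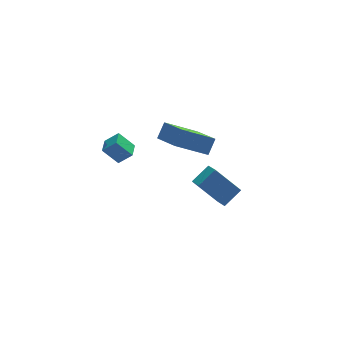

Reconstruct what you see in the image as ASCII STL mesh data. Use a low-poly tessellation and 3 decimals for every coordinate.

solid 
facet normal -0.598 0.302 0.742
outer loop
vertex 1.511 3.677 -0.734
vertex 1.417 4.57 -1.173
vertex 0.46 3.238 -1.402
endloop
endfacet
facet normal 0.094 -0.894 0.439
outer loop
vertex 1.703 2.61 -2.947
vertex 1.511 3.677 -0.734
vertex 0.46 3.238 -1.402
endloop
endfacet
facet normal -0.598 0.302 0.743
outer loop
vertex 0.46 3.238 -1.402
vertex 1.417 4.57 -1.173
vertex 0.366 4.132 -1.841
endloop
endfacet
facet normal -0.796 -0.332 -0.506
outer loop
vertex 0.366 4.132 -1.841
vertex 1.703 2.61 -2.947
vertex 0.46 3.238 -1.402
endloop
endfacet
facet normal 0.796 0.332 0.506
outer loop
vertex 1.511 3.677 -0.734
vertex 2.66 3.942 -2.718
vertex 1.417 4.57 -1.173
endloop
endfacet
facet normal 0.093 -0.894 0.439
outer loop
vertex 2.754 3.048 -2.279
vertex 1.511 3.677 -0.734
vertex 1.703 2.61 -2.947
endloop
endfacet
facet normal 0.796 0.332 0.506
outer loop
vertex 2.754 3.048 -2.279
vertex 2.66 3.942 -2.718
vertex 1.511 3.677 -0.734
endloop
endfacet
facet normal -0.094 0.894 -0.439
outer loop
vertex 1.417 4.57 -1.173
vertex 2.66 3.942 -2.718
vertex 0.366 4.132 -1.841
endloop
endfacet
facet normal -0.796 -0.332 -0.505
outer loop
vertex 1.609 3.503 -3.386
vertex 1.703 2.61 -2.947
vertex 0.366 4.132 -1.841
endloop
endfacet
facet normal -0.094 0.893 -0.439
outer loop
vertex 0.366 4.132 -1.841
vertex 2.66 3.942 -2.718
vertex 1.609 3.503 -3.386
endloop
endfacet
facet normal 0.598 -0.302 -0.743
outer loop
vertex 1.609 3.503 -3.386
vertex 2.754 3.048 -2.279
vertex 1.703 2.61 -2.947
endloop
endfacet
facet normal 0.598 -0.302 -0.743
outer loop
vertex 2.66 3.942 -2.718
vertex 2.754 3.048 -2.279
vertex 1.609 3.503 -3.386
endloop
endfacet
facet normal -0.830 0.029 0.556
outer loop
vertex -1.015 1.531 5.291
vertex -1.442 3.157 4.569
vertex -1.531 1.064 4.545
endloop
endfacet
facet normal 0.233 -0.889 0.395
outer loop
vertex 0.222 1.003 3.371
vertex -1.015 1.531 5.291
vertex -1.531 1.064 4.545
endloop
endfacet
facet normal -0.830 0.029 0.556
outer loop
vertex -1.531 1.064 4.545
vertex -1.442 3.157 4.569
vertex -1.958 2.69 3.823
endloop
endfacet
facet normal -0.506 -0.458 -0.731
outer loop
vertex -1.958 2.69 3.823
vertex 0.222 1.003 3.371
vertex -1.531 1.064 4.545
endloop
endfacet
facet normal 0.506 0.458 0.731
outer loop
vertex -1.015 1.531 5.291
vertex 0.311 3.096 3.395
vertex -1.442 3.157 4.569
endloop
endfacet
facet normal 0.233 -0.889 0.395
outer loop
vertex 0.738 1.47 4.117
vertex -1.015 1.531 5.291
vertex 0.222 1.003 3.371
endloop
endfacet
facet normal 0.506 0.458 0.731
outer loop
vertex 0.738 1.47 4.117
vertex 0.311 3.096 3.395
vertex -1.015 1.531 5.291
endloop
endfacet
facet normal -0.233 0.889 -0.395
outer loop
vertex -1.442 3.157 4.569
vertex 0.311 3.096 3.395
vertex -1.958 2.69 3.823
endloop
endfacet
facet normal -0.506 -0.458 -0.731
outer loop
vertex -0.205 2.629 2.649
vertex 0.222 1.003 3.371
vertex -1.958 2.69 3.823
endloop
endfacet
facet normal -0.233 0.889 -0.395
outer loop
vertex -1.958 2.69 3.823
vertex 0.311 3.096 3.395
vertex -0.205 2.629 2.649
endloop
endfacet
facet normal 0.830 -0.029 -0.556
outer loop
vertex -0.205 2.629 2.649
vertex 0.738 1.47 4.117
vertex 0.222 1.003 3.371
endloop
endfacet
facet normal 0.830 -0.029 -0.556
outer loop
vertex 0.311 3.096 3.395
vertex 0.738 1.47 4.117
vertex -0.205 2.629 2.649
endloop
endfacet
facet normal -0.692 0.241 -0.680
outer loop
vertex -4.563 3.885 2.433
vertex -4.195 4.747 2.364
vertex -3.818 3.494 1.536
endloop
endfacet
facet normal -0.392 -0.917 0.074
outer loop
vertex -3.125 3.253 2.216
vertex -4.563 3.885 2.433
vertex -3.818 3.494 1.536
endloop
endfacet
facet normal -0.692 0.242 -0.681
outer loop
vertex -3.818 3.494 1.536
vertex -4.195 4.747 2.364
vertex -3.449 4.356 1.467
endloop
endfacet
facet normal 0.606 -0.318 -0.730
outer loop
vertex -3.449 4.356 1.467
vertex -3.125 3.253 2.216
vertex -3.818 3.494 1.536
endloop
endfacet
facet normal -0.606 0.317 0.730
outer loop
vertex -4.563 3.885 2.433
vertex -3.502 4.506 3.044
vertex -4.195 4.747 2.364
endloop
endfacet
facet normal -0.392 -0.917 0.074
outer loop
vertex -3.871 3.644 3.113
vertex -4.563 3.885 2.433
vertex -3.125 3.253 2.216
endloop
endfacet
facet normal -0.606 0.318 0.729
outer loop
vertex -3.871 3.644 3.113
vertex -3.502 4.506 3.044
vertex -4.563 3.885 2.433
endloop
endfacet
facet normal 0.392 0.917 -0.074
outer loop
vertex -4.195 4.747 2.364
vertex -3.502 4.506 3.044
vertex -3.449 4.356 1.467
endloop
endfacet
facet normal 0.606 -0.317 -0.729
outer loop
vertex -2.757 4.115 2.147
vertex -3.125 3.253 2.216
vertex -3.449 4.356 1.467
endloop
endfacet
facet normal 0.392 0.917 -0.074
outer loop
vertex -3.449 4.356 1.467
vertex -3.502 4.506 3.044
vertex -2.757 4.115 2.147
endloop
endfacet
facet normal 0.692 -0.241 0.681
outer loop
vertex -2.757 4.115 2.147
vertex -3.871 3.644 3.113
vertex -3.125 3.253 2.216
endloop
endfacet
facet normal 0.692 -0.242 0.680
outer loop
vertex -3.502 4.506 3.044
vertex -3.871 3.644 3.113
vertex -2.757 4.115 2.147
endloop
endfacet

endsolid


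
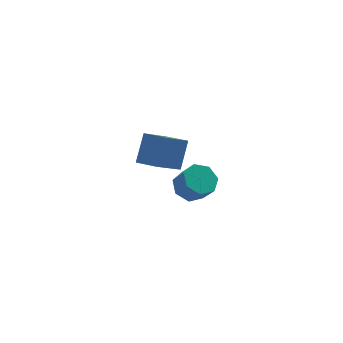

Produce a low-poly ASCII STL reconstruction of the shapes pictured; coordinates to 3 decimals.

solid 
facet normal -0.591 0.787 -0.177
outer loop
vertex -4.211 -0.146 2.326
vertex -2.918 0.555 1.123
vertex -4.821 -0.844 1.264
endloop
endfacet
facet normal -0.680 -0.369 0.633
outer loop
vertex -4.242 -1.615 1.437
vertex -4.211 -0.146 2.326
vertex -4.821 -0.844 1.264
endloop
endfacet
facet normal -0.591 0.787 -0.177
outer loop
vertex -4.821 -0.844 1.264
vertex -2.918 0.555 1.123
vertex -3.529 -0.143 0.06
endloop
endfacet
facet normal -0.434 -0.495 -0.753
outer loop
vertex -3.529 -0.143 0.06
vertex -4.242 -1.615 1.437
vertex -4.821 -0.844 1.264
endloop
endfacet
facet normal 0.433 0.494 0.754
outer loop
vertex -4.211 -0.146 2.326
vertex -2.339 -0.216 1.296
vertex -2.918 0.555 1.123
endloop
endfacet
facet normal -0.680 -0.369 0.633
outer loop
vertex -3.631 -0.917 2.5
vertex -4.211 -0.146 2.326
vertex -4.242 -1.615 1.437
endloop
endfacet
facet normal 0.433 0.496 0.753
outer loop
vertex -3.631 -0.917 2.5
vertex -2.339 -0.216 1.296
vertex -4.211 -0.146 2.326
endloop
endfacet
facet normal 0.680 0.369 -0.633
outer loop
vertex -2.918 0.555 1.123
vertex -2.339 -0.216 1.296
vertex -3.529 -0.143 0.06
endloop
endfacet
facet normal -0.432 -0.495 -0.753
outer loop
vertex -2.949 -0.914 0.234
vertex -4.242 -1.615 1.437
vertex -3.529 -0.143 0.06
endloop
endfacet
facet normal 0.680 0.369 -0.633
outer loop
vertex -3.529 -0.143 0.06
vertex -2.339 -0.216 1.296
vertex -2.949 -0.914 0.234
endloop
endfacet
facet normal 0.591 -0.787 0.177
outer loop
vertex -2.949 -0.914 0.234
vertex -3.631 -0.917 2.5
vertex -4.242 -1.615 1.437
endloop
endfacet
facet normal 0.592 -0.786 0.177
outer loop
vertex -2.339 -0.216 1.296
vertex -3.631 -0.917 2.5
vertex -2.949 -0.914 0.234
endloop
endfacet
facet normal -0.230 0.534 -0.813
outer loop
vertex -0.746 2.539 -3.721
vertex -1.342 2.005 -3.903
vertex -1.386 2.683 -3.445
endloop
endfacet
facet normal 0.372 0.820 0.435
outer loop
vertex -0.746 2.539 -3.721
vertex -1.386 2.683 -3.445
vertex -0.483 1.929 -2.795
endloop
endfacet
facet normal 0.372 0.820 0.434
outer loop
vertex -0.483 1.929 -2.795
vertex -1.386 2.683 -3.445
vertex -1.123 2.073 -2.518
endloop
endfacet
facet normal 0.231 -0.535 0.813
outer loop
vertex -0.483 1.929 -2.795
vertex -1.123 2.073 -2.518
vertex -1.078 1.395 -2.977
endloop
endfacet
facet normal -0.231 0.534 -0.813
outer loop
vertex -1.386 2.683 -3.445
vertex -1.342 2.005 -3.903
vertex -1.992 2.317 -3.513
endloop
endfacet
facet normal -0.469 0.671 0.574
outer loop
vertex -1.386 2.683 -3.445
vertex -1.992 2.317 -3.513
vertex -1.123 2.073 -2.518
endloop
endfacet
facet normal -0.470 0.670 0.575
outer loop
vertex -1.123 2.073 -2.518
vertex -1.992 2.317 -3.513
vertex -1.729 1.707 -2.587
endloop
endfacet
facet normal 0.231 -0.535 0.813
outer loop
vertex -1.123 2.073 -2.518
vertex -1.729 1.707 -2.587
vertex -1.078 1.395 -2.977
endloop
endfacet
facet normal -0.231 0.535 -0.813
outer loop
vertex -1.992 2.317 -3.513
vertex -1.342 2.005 -3.903
vertex -2.108 1.716 -3.876
endloop
endfacet
facet normal -0.959 0.015 0.282
outer loop
vertex -1.992 2.317 -3.513
vertex -2.108 1.716 -3.876
vertex -1.729 1.707 -2.587
endloop
endfacet
facet normal -0.959 0.015 0.282
outer loop
vertex -1.729 1.707 -2.587
vertex -2.108 1.716 -3.876
vertex -1.845 1.106 -2.949
endloop
endfacet
facet normal 0.231 -0.534 0.813
outer loop
vertex -1.729 1.707 -2.587
vertex -1.845 1.106 -2.949
vertex -1.078 1.395 -2.977
endloop
endfacet
facet normal -0.230 0.535 -0.813
outer loop
vertex -2.108 1.716 -3.876
vertex -1.342 2.005 -3.903
vertex -1.647 1.332 -4.259
endloop
endfacet
facet normal -0.726 -0.651 -0.222
outer loop
vertex -2.108 1.716 -3.876
vertex -1.647 1.332 -4.259
vertex -1.845 1.106 -2.949
endloop
endfacet
facet normal -0.726 -0.651 -0.222
outer loop
vertex -1.845 1.106 -2.949
vertex -1.647 1.332 -4.259
vertex -1.384 0.723 -3.332
endloop
endfacet
facet normal 0.231 -0.535 0.813
outer loop
vertex -1.845 1.106 -2.949
vertex -1.384 0.723 -3.332
vertex -1.078 1.395 -2.977
endloop
endfacet
facet normal -0.230 0.535 -0.813
outer loop
vertex -1.647 1.332 -4.259
vertex -1.342 2.005 -3.903
vertex -0.956 1.455 -4.374
endloop
endfacet
facet normal 0.054 -0.827 -0.559
outer loop
vertex -1.647 1.332 -4.259
vertex -0.956 1.455 -4.374
vertex -1.384 0.723 -3.332
endloop
endfacet
facet normal 0.053 -0.827 -0.559
outer loop
vertex -1.384 0.723 -3.332
vertex -0.956 1.455 -4.374
vertex -0.693 0.846 -3.448
endloop
endfacet
facet normal 0.232 -0.535 0.813
outer loop
vertex -1.384 0.723 -3.332
vertex -0.693 0.846 -3.448
vertex -1.078 1.395 -2.977
endloop
endfacet
facet normal -0.231 0.534 -0.813
outer loop
vertex -0.956 1.455 -4.374
vertex -1.342 2.005 -3.903
vertex -0.555 1.992 -4.135
endloop
endfacet
facet normal 0.793 -0.381 -0.476
outer loop
vertex -0.956 1.455 -4.374
vertex -0.555 1.992 -4.135
vertex -0.693 0.846 -3.448
endloop
endfacet
facet normal 0.794 -0.380 -0.475
outer loop
vertex -0.693 0.846 -3.448
vertex -0.555 1.992 -4.135
vertex -0.292 1.383 -3.208
endloop
endfacet
facet normal 0.231 -0.535 0.813
outer loop
vertex -0.693 0.846 -3.448
vertex -0.292 1.383 -3.208
vertex -1.078 1.395 -2.977
endloop
endfacet
facet normal -0.231 0.535 -0.813
outer loop
vertex -0.555 1.992 -4.135
vertex -1.342 2.005 -3.903
vertex -0.746 2.539 -3.721
endloop
endfacet
facet normal 0.935 0.352 -0.034
outer loop
vertex -0.555 1.992 -4.135
vertex -0.746 2.539 -3.721
vertex -0.292 1.383 -3.208
endloop
endfacet
facet normal 0.935 0.352 -0.033
outer loop
vertex -0.292 1.383 -3.208
vertex -0.746 2.539 -3.721
vertex -0.483 1.929 -2.795
endloop
endfacet
facet normal 0.231 -0.534 0.813
outer loop
vertex -0.292 1.383 -3.208
vertex -0.483 1.929 -2.795
vertex -1.078 1.395 -2.977
endloop
endfacet

endsolid


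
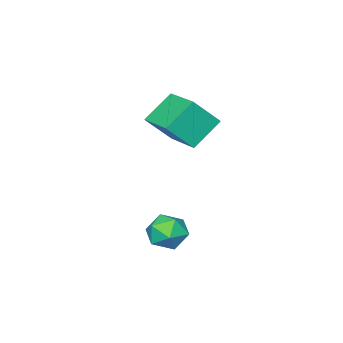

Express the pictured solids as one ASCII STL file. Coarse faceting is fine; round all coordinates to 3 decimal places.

solid 
facet normal -0.596 0.328 -0.733
outer loop
vertex -2.8 -1.683 1.822
vertex -2.123 0.357 2.184
vertex -1.415 -1.924 0.589
endloop
endfacet
facet normal -0.311 -0.936 -0.166
outer loop
vertex -0.337 -2.517 1.916
vertex -2.8 -1.683 1.822
vertex -1.415 -1.924 0.589
endloop
endfacet
facet normal -0.596 0.328 -0.733
outer loop
vertex -1.415 -1.924 0.589
vertex -2.123 0.357 2.184
vertex -0.738 0.117 0.951
endloop
endfacet
facet normal 0.741 -0.129 -0.659
outer loop
vertex -0.738 0.117 0.951
vertex -0.337 -2.517 1.916
vertex -1.415 -1.924 0.589
endloop
endfacet
facet normal -0.741 0.129 0.659
outer loop
vertex -2.8 -1.683 1.822
vertex -1.045 -0.236 3.511
vertex -2.123 0.357 2.184
endloop
endfacet
facet normal -0.311 -0.936 -0.167
outer loop
vertex -1.722 -2.277 3.149
vertex -2.8 -1.683 1.822
vertex -0.337 -2.517 1.916
endloop
endfacet
facet normal -0.741 0.129 0.659
outer loop
vertex -1.722 -2.277 3.149
vertex -1.045 -0.236 3.511
vertex -2.8 -1.683 1.822
endloop
endfacet
facet normal 0.310 0.936 0.166
outer loop
vertex -2.123 0.357 2.184
vertex -1.045 -0.236 3.511
vertex -0.738 0.117 0.951
endloop
endfacet
facet normal 0.741 -0.129 -0.659
outer loop
vertex 0.34 -0.477 2.278
vertex -0.337 -2.517 1.916
vertex -0.738 0.117 0.951
endloop
endfacet
facet normal 0.311 0.936 0.166
outer loop
vertex -0.738 0.117 0.951
vertex -1.045 -0.236 3.511
vertex 0.34 -0.477 2.278
endloop
endfacet
facet normal 0.596 -0.328 0.733
outer loop
vertex 0.34 -0.477 2.278
vertex -1.722 -2.277 3.149
vertex -0.337 -2.517 1.916
endloop
endfacet
facet normal 0.596 -0.328 0.733
outer loop
vertex -1.045 -0.236 3.511
vertex -1.722 -2.277 3.149
vertex 0.34 -0.477 2.278
endloop
endfacet
facet normal -0.575 0.583 0.574
outer loop
vertex 1.474 2.021 -2.745
vertex 0.991 1.187 -2.382
vertex 1.831 1.544 -1.903
endloop
endfacet
facet normal 0.065 0.880 0.471
outer loop
vertex 1.474 2.021 -2.745
vertex 1.831 1.544 -1.903
vertex 2.488 1.88 -2.622
endloop
endfacet
facet normal 0.162 0.959 -0.232
outer loop
vertex 1.474 2.021 -2.745
vertex 2.488 1.88 -2.622
vertex 2.054 1.73 -3.545
endloop
endfacet
facet normal -0.421 0.711 -0.564
outer loop
vertex 1.474 2.021 -2.745
vertex 2.054 1.73 -3.545
vertex 1.129 1.301 -3.396
endloop
endfacet
facet normal -0.876 0.479 -0.065
outer loop
vertex 1.474 2.021 -2.745
vertex 1.129 1.301 -3.396
vertex 0.991 1.187 -2.382
endloop
endfacet
facet normal 0.560 0.425 0.711
outer loop
vertex 2.488 1.88 -2.622
vertex 1.831 1.544 -1.903
vertex 2.631 0.959 -2.184
endloop
endfacet
facet normal -0.477 -0.055 0.877
outer loop
vertex 1.831 1.544 -1.903
vertex 0.991 1.187 -2.382
vertex 1.706 0.53 -2.035
endloop
endfacet
facet normal -0.962 -0.224 -0.156
outer loop
vertex 0.991 1.187 -2.382
vertex 1.129 1.301 -3.396
vertex 1.272 0.38 -2.958
endloop
endfacet
facet normal -0.226 0.153 -0.962
outer loop
vertex 1.129 1.301 -3.396
vertex 2.054 1.73 -3.545
vertex 1.929 0.716 -3.677
endloop
endfacet
facet normal 0.715 0.553 -0.426
outer loop
vertex 2.054 1.73 -3.545
vertex 2.488 1.88 -2.622
vertex 2.769 1.073 -3.198
endloop
endfacet
facet normal 0.421 -0.711 0.564
outer loop
vertex 2.286 0.239 -2.835
vertex 2.631 0.959 -2.184
vertex 1.706 0.53 -2.035
endloop
endfacet
facet normal -0.162 -0.959 0.232
outer loop
vertex 2.286 0.239 -2.835
vertex 1.706 0.53 -2.035
vertex 1.272 0.38 -2.958
endloop
endfacet
facet normal -0.065 -0.880 -0.471
outer loop
vertex 2.286 0.239 -2.835
vertex 1.272 0.38 -2.958
vertex 1.929 0.716 -3.677
endloop
endfacet
facet normal 0.575 -0.583 -0.574
outer loop
vertex 2.286 0.239 -2.835
vertex 1.929 0.716 -3.677
vertex 2.769 1.073 -3.198
endloop
endfacet
facet normal 0.876 -0.479 0.065
outer loop
vertex 2.286 0.239 -2.835
vertex 2.769 1.073 -3.198
vertex 2.631 0.959 -2.184
endloop
endfacet
facet normal 0.226 -0.153 0.962
outer loop
vertex 1.706 0.53 -2.035
vertex 2.631 0.959 -2.184
vertex 1.831 1.544 -1.903
endloop
endfacet
facet normal -0.715 -0.553 0.426
outer loop
vertex 1.272 0.38 -2.958
vertex 1.706 0.53 -2.035
vertex 0.991 1.187 -2.382
endloop
endfacet
facet normal -0.560 -0.425 -0.711
outer loop
vertex 1.929 0.716 -3.677
vertex 1.272 0.38 -2.958
vertex 1.129 1.301 -3.396
endloop
endfacet
facet normal 0.477 0.055 -0.877
outer loop
vertex 2.769 1.073 -3.198
vertex 1.929 0.716 -3.677
vertex 2.054 1.73 -3.545
endloop
endfacet
facet normal 0.962 0.224 0.156
outer loop
vertex 2.631 0.959 -2.184
vertex 2.769 1.073 -3.198
vertex 2.488 1.88 -2.622
endloop
endfacet

endsolid


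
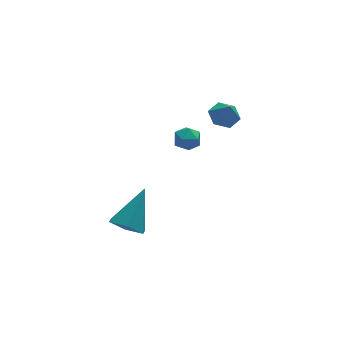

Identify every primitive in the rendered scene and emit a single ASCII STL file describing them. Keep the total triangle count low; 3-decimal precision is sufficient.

solid 
facet normal -0.896 0.431 -0.109
outer loop
vertex 0.942 2.823 0.167
vertex 0.629 2.206 0.302
vertex 0.778 2.649 0.83
endloop
endfacet
facet normal -0.414 0.900 0.134
outer loop
vertex 0.942 2.823 0.167
vertex 0.778 2.649 0.83
vertex 1.397 2.955 0.688
endloop
endfacet
facet normal 0.118 0.933 -0.339
outer loop
vertex 0.942 2.823 0.167
vertex 1.397 2.955 0.688
vertex 1.629 2.702 0.073
endloop
endfacet
facet normal -0.034 0.485 -0.874
outer loop
vertex 0.942 2.823 0.167
vertex 1.629 2.702 0.073
vertex 1.155 2.24 -0.165
endloop
endfacet
facet normal -0.660 0.175 -0.731
outer loop
vertex 0.942 2.823 0.167
vertex 1.155 2.24 -0.165
vertex 0.629 2.206 0.302
endloop
endfacet
facet normal -0.149 0.647 0.748
outer loop
vertex 1.397 2.955 0.688
vertex 0.778 2.649 0.83
vertex 1.365 2.42 1.145
endloop
endfacet
facet normal -0.928 -0.112 0.356
outer loop
vertex 0.778 2.649 0.83
vertex 0.629 2.206 0.302
vertex 0.891 1.958 0.907
endloop
endfacet
facet normal -0.546 -0.525 -0.653
outer loop
vertex 0.629 2.206 0.302
vertex 1.155 2.24 -0.165
vertex 1.123 1.705 0.292
endloop
endfacet
facet normal 0.466 -0.022 -0.885
outer loop
vertex 1.155 2.24 -0.165
vertex 1.629 2.702 0.073
vertex 1.742 2.011 0.15
endloop
endfacet
facet normal 0.712 0.702 -0.020
outer loop
vertex 1.629 2.702 0.073
vertex 1.397 2.955 0.688
vertex 1.891 2.454 0.678
endloop
endfacet
facet normal 0.034 -0.485 0.874
outer loop
vertex 1.578 1.837 0.813
vertex 1.365 2.42 1.145
vertex 0.891 1.958 0.907
endloop
endfacet
facet normal -0.118 -0.933 0.339
outer loop
vertex 1.578 1.837 0.813
vertex 0.891 1.958 0.907
vertex 1.123 1.705 0.292
endloop
endfacet
facet normal 0.414 -0.900 -0.134
outer loop
vertex 1.578 1.837 0.813
vertex 1.123 1.705 0.292
vertex 1.742 2.011 0.15
endloop
endfacet
facet normal 0.896 -0.431 0.109
outer loop
vertex 1.578 1.837 0.813
vertex 1.742 2.011 0.15
vertex 1.891 2.454 0.678
endloop
endfacet
facet normal 0.660 -0.175 0.731
outer loop
vertex 1.578 1.837 0.813
vertex 1.891 2.454 0.678
vertex 1.365 2.42 1.145
endloop
endfacet
facet normal -0.466 0.022 0.885
outer loop
vertex 0.891 1.958 0.907
vertex 1.365 2.42 1.145
vertex 0.778 2.649 0.83
endloop
endfacet
facet normal -0.712 -0.702 0.020
outer loop
vertex 1.123 1.705 0.292
vertex 0.891 1.958 0.907
vertex 0.629 2.206 0.302
endloop
endfacet
facet normal 0.149 -0.647 -0.748
outer loop
vertex 1.742 2.011 0.15
vertex 1.123 1.705 0.292
vertex 1.155 2.24 -0.165
endloop
endfacet
facet normal 0.928 0.112 -0.356
outer loop
vertex 1.891 2.454 0.678
vertex 1.742 2.011 0.15
vertex 1.629 2.702 0.073
endloop
endfacet
facet normal 0.546 0.525 0.653
outer loop
vertex 1.365 2.42 1.145
vertex 1.891 2.454 0.678
vertex 1.397 2.955 0.688
endloop
endfacet
facet normal -0.520 -0.411 -0.749
outer loop
vertex -1.698 -0.738 -2.327
vertex -2.474 -0.639 -1.842
vertex -2.194 0.033 -2.405
endloop
endfacet
facet normal 0.804 0.482 -0.348
outer loop
vertex -1.698 -0.738 -2.327
vertex -2.194 0.033 -2.405
vertex -1.386 0.219 -0.278
endloop
endfacet
facet normal -0.520 -0.411 -0.749
outer loop
vertex -2.194 0.033 -2.405
vertex -2.474 -0.639 -1.842
vertex -2.97 0.132 -1.92
endloop
endfacet
facet normal 0.058 0.992 -0.109
outer loop
vertex -2.194 0.033 -2.405
vertex -2.97 0.132 -1.92
vertex -1.386 0.219 -0.278
endloop
endfacet
facet normal -0.520 -0.410 -0.749
outer loop
vertex -2.97 0.132 -1.92
vertex -2.474 -0.639 -1.842
vertex -3.249 -0.54 -1.358
endloop
endfacet
facet normal -0.560 0.656 0.506
outer loop
vertex -2.97 0.132 -1.92
vertex -3.249 -0.54 -1.358
vertex -1.386 0.219 -0.278
endloop
endfacet
facet normal -0.520 -0.410 -0.749
outer loop
vertex -3.249 -0.54 -1.358
vertex -2.474 -0.639 -1.842
vertex -2.753 -1.311 -1.28
endloop
endfacet
facet normal -0.433 -0.190 0.881
outer loop
vertex -3.249 -0.54 -1.358
vertex -2.753 -1.311 -1.28
vertex -1.386 0.219 -0.278
endloop
endfacet
facet normal -0.520 -0.410 -0.749
outer loop
vertex -2.753 -1.311 -1.28
vertex -2.474 -0.639 -1.842
vertex -1.978 -1.41 -1.764
endloop
endfacet
facet normal 0.312 -0.700 0.643
outer loop
vertex -2.753 -1.311 -1.28
vertex -1.978 -1.41 -1.764
vertex -1.386 0.219 -0.278
endloop
endfacet
facet normal -0.520 -0.411 -0.749
outer loop
vertex -1.978 -1.41 -1.764
vertex -2.474 -0.639 -1.842
vertex -1.698 -0.738 -2.327
endloop
endfacet
facet normal 0.931 -0.364 0.028
outer loop
vertex -1.978 -1.41 -1.764
vertex -1.698 -0.738 -2.327
vertex -1.386 0.219 -0.278
endloop
endfacet
facet normal -0.123 0.374 -0.919
outer loop
vertex 4.21 3.519 -0.064
vertex 3.526 3.825 0.152
vertex 4.181 4.24 0.233
endloop
endfacet
facet normal 0.899 -0.136 0.417
outer loop
vertex 4.21 3.519 -0.064
vertex 4.181 4.24 0.233
vertex 3.654 3.435 1.108
endloop
endfacet
facet normal -0.124 0.375 -0.919
outer loop
vertex 4.181 4.24 0.233
vertex 3.526 3.825 0.152
vertex 3.497 4.545 0.45
endloop
endfacet
facet normal 0.457 0.501 0.736
outer loop
vertex 4.181 4.24 0.233
vertex 3.497 4.545 0.45
vertex 3.654 3.435 1.108
endloop
endfacet
facet normal -0.123 0.375 -0.919
outer loop
vertex 3.497 4.545 0.45
vertex 3.526 3.825 0.152
vertex 2.842 4.13 0.368
endloop
endfacet
facet normal -0.377 0.432 0.819
outer loop
vertex 3.497 4.545 0.45
vertex 2.842 4.13 0.368
vertex 3.654 3.435 1.108
endloop
endfacet
facet normal -0.123 0.374 -0.919
outer loop
vertex 2.842 4.13 0.368
vertex 3.526 3.825 0.152
vertex 2.87 3.41 0.071
endloop
endfacet
facet normal -0.765 -0.271 0.585
outer loop
vertex 2.842 4.13 0.368
vertex 2.87 3.41 0.071
vertex 3.654 3.435 1.108
endloop
endfacet
facet normal -0.123 0.374 -0.919
outer loop
vertex 2.87 3.41 0.071
vertex 3.526 3.825 0.152
vertex 3.555 3.104 -0.145
endloop
endfacet
facet normal -0.322 -0.909 0.265
outer loop
vertex 2.87 3.41 0.071
vertex 3.555 3.104 -0.145
vertex 3.654 3.435 1.108
endloop
endfacet
facet normal -0.123 0.374 -0.919
outer loop
vertex 3.555 3.104 -0.145
vertex 3.526 3.825 0.152
vertex 4.21 3.519 -0.064
endloop
endfacet
facet normal 0.510 -0.841 0.182
outer loop
vertex 3.555 3.104 -0.145
vertex 4.21 3.519 -0.064
vertex 3.654 3.435 1.108
endloop
endfacet

endsolid


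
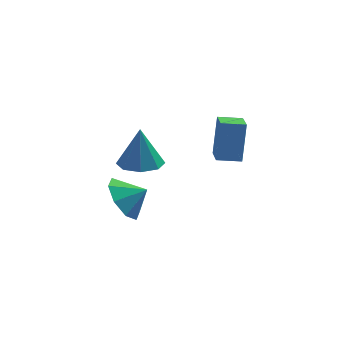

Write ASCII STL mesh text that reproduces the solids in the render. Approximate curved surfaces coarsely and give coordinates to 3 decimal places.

solid 
facet normal 0.008 -0.086 -0.996
outer loop
vertex -2.472 -1.02 1.881
vertex -3.074 -1.674 1.933
vertex -3.111 -0.788 1.856
endloop
endfacet
facet normal 0.305 0.880 0.363
outer loop
vertex -2.472 -1.02 1.881
vertex -3.111 -0.788 1.856
vertex -3.086 -1.526 3.627
endloop
endfacet
facet normal 0.008 -0.086 -0.996
outer loop
vertex -3.111 -0.788 1.856
vertex -3.074 -1.674 1.933
vertex -3.729 -1.074 1.876
endloop
endfacet
facet normal -0.382 0.851 0.360
outer loop
vertex -3.111 -0.788 1.856
vertex -3.729 -1.074 1.876
vertex -3.086 -1.526 3.627
endloop
endfacet
facet normal 0.007 -0.087 -0.996
outer loop
vertex -3.729 -1.074 1.876
vertex -3.074 -1.674 1.933
vertex -3.963 -1.712 1.93
endloop
endfacet
facet normal -0.849 0.345 0.401
outer loop
vertex -3.729 -1.074 1.876
vertex -3.963 -1.712 1.93
vertex -3.086 -1.526 3.627
endloop
endfacet
facet normal 0.007 -0.087 -0.996
outer loop
vertex -3.963 -1.712 1.93
vertex -3.074 -1.674 1.933
vertex -3.676 -2.327 1.986
endloop
endfacet
facet normal -0.820 -0.340 0.461
outer loop
vertex -3.963 -1.712 1.93
vertex -3.676 -2.327 1.986
vertex -3.086 -1.526 3.627
endloop
endfacet
facet normal 0.007 -0.087 -0.996
outer loop
vertex -3.676 -2.327 1.986
vertex -3.074 -1.674 1.933
vertex -3.036 -2.559 2.011
endloop
endfacet
facet normal -0.312 -0.805 0.505
outer loop
vertex -3.676 -2.327 1.986
vertex -3.036 -2.559 2.011
vertex -3.086 -1.526 3.627
endloop
endfacet
facet normal 0.007 -0.088 -0.996
outer loop
vertex -3.036 -2.559 2.011
vertex -3.074 -1.674 1.933
vertex -2.419 -2.273 1.99
endloop
endfacet
facet normal 0.377 -0.775 0.507
outer loop
vertex -3.036 -2.559 2.011
vertex -2.419 -2.273 1.99
vertex -3.086 -1.526 3.627
endloop
endfacet
facet normal 0.007 -0.087 -0.996
outer loop
vertex -2.419 -2.273 1.99
vertex -3.074 -1.674 1.933
vertex -2.185 -1.636 1.936
endloop
endfacet
facet normal 0.842 -0.270 0.466
outer loop
vertex -2.419 -2.273 1.99
vertex -2.185 -1.636 1.936
vertex -3.086 -1.526 3.627
endloop
endfacet
facet normal 0.007 -0.086 -0.996
outer loop
vertex -2.185 -1.636 1.936
vertex -3.074 -1.674 1.933
vertex -2.472 -1.02 1.881
endloop
endfacet
facet normal 0.814 0.415 0.407
outer loop
vertex -2.185 -1.636 1.936
vertex -2.472 -1.02 1.881
vertex -3.086 -1.526 3.627
endloop
endfacet
facet normal -0.844 0.044 -0.535
outer loop
vertex -3.267 -1.222 -1.433
vertex -3.74 -0.678 -0.643
vertex -3.175 -0.412 -1.512
endloop
endfacet
facet normal 0.964 -0.132 -0.230
outer loop
vertex -3.267 -1.222 -1.433
vertex -3.175 -0.412 -1.512
vertex -2.88 -0.722 -0.097
endloop
endfacet
facet normal -0.844 0.044 -0.535
outer loop
vertex -3.175 -0.412 -1.512
vertex -3.74 -0.678 -0.643
vertex -3.414 0.242 -1.081
endloop
endfacet
facet normal 0.911 0.400 -0.102
outer loop
vertex -3.175 -0.412 -1.512
vertex -3.414 0.242 -1.081
vertex -2.88 -0.722 -0.097
endloop
endfacet
facet normal -0.843 0.044 -0.535
outer loop
vertex -3.414 0.242 -1.081
vertex -3.74 -0.678 -0.643
vertex -3.844 0.358 -0.394
endloop
endfacet
facet normal 0.668 0.680 0.303
outer loop
vertex -3.414 0.242 -1.081
vertex -3.844 0.358 -0.394
vertex -2.88 -0.722 -0.097
endloop
endfacet
facet normal -0.843 0.044 -0.535
outer loop
vertex -3.844 0.358 -0.394
vertex -3.74 -0.678 -0.643
vertex -4.213 -0.133 0.147
endloop
endfacet
facet normal 0.377 0.543 0.750
outer loop
vertex -3.844 0.358 -0.394
vertex -4.213 -0.133 0.147
vertex -2.88 -0.722 -0.097
endloop
endfacet
facet normal -0.843 0.045 -0.536
outer loop
vertex -4.213 -0.133 0.147
vertex -3.74 -0.678 -0.643
vertex -4.306 -0.943 0.226
endloop
endfacet
facet normal 0.210 0.071 0.975
outer loop
vertex -4.213 -0.133 0.147
vertex -4.306 -0.943 0.226
vertex -2.88 -0.722 -0.097
endloop
endfacet
facet normal -0.843 0.044 -0.536
outer loop
vertex -4.306 -0.943 0.226
vertex -3.74 -0.678 -0.643
vertex -4.066 -1.598 -0.205
endloop
endfacet
facet normal 0.263 -0.461 0.847
outer loop
vertex -4.306 -0.943 0.226
vertex -4.066 -1.598 -0.205
vertex -2.88 -0.722 -0.097
endloop
endfacet
facet normal -0.843 0.044 -0.535
outer loop
vertex -4.066 -1.598 -0.205
vertex -3.74 -0.678 -0.643
vertex -3.636 -1.713 -0.892
endloop
endfacet
facet normal 0.507 -0.741 0.441
outer loop
vertex -4.066 -1.598 -0.205
vertex -3.636 -1.713 -0.892
vertex -2.88 -0.722 -0.097
endloop
endfacet
facet normal -0.843 0.044 -0.535
outer loop
vertex -3.636 -1.713 -0.892
vertex -3.74 -0.678 -0.643
vertex -3.267 -1.222 -1.433
endloop
endfacet
facet normal 0.797 -0.604 -0.005
outer loop
vertex -3.636 -1.713 -0.892
vertex -3.267 -1.222 -1.433
vertex -2.88 -0.722 -0.097
endloop
endfacet
facet normal -0.991 -0.075 0.112
outer loop
vertex -0.21 -2.604 4.596
vertex -0.323 -1.537 4.311
vertex -0.359 -3.053 2.973
endloop
endfacet
facet normal 0.102 -0.961 0.257
outer loop
vertex 0.563 -2.983 2.869
vertex -0.21 -2.604 4.596
vertex -0.359 -3.053 2.973
endloop
endfacet
facet normal -0.991 -0.075 0.112
outer loop
vertex -0.359 -3.053 2.973
vertex -0.323 -1.537 4.311
vertex -0.472 -1.986 2.688
endloop
endfacet
facet normal -0.088 -0.266 -0.960
outer loop
vertex -0.472 -1.986 2.688
vertex 0.563 -2.983 2.869
vertex -0.359 -3.053 2.973
endloop
endfacet
facet normal 0.088 0.266 0.960
outer loop
vertex -0.21 -2.604 4.596
vertex 0.599 -1.467 4.207
vertex -0.323 -1.537 4.311
endloop
endfacet
facet normal 0.102 -0.961 0.257
outer loop
vertex 0.712 -2.534 4.492
vertex -0.21 -2.604 4.596
vertex 0.563 -2.983 2.869
endloop
endfacet
facet normal 0.088 0.266 0.960
outer loop
vertex 0.712 -2.534 4.492
vertex 0.599 -1.467 4.207
vertex -0.21 -2.604 4.596
endloop
endfacet
facet normal -0.102 0.961 -0.257
outer loop
vertex -0.323 -1.537 4.311
vertex 0.599 -1.467 4.207
vertex -0.472 -1.986 2.688
endloop
endfacet
facet normal -0.088 -0.266 -0.960
outer loop
vertex 0.45 -1.916 2.584
vertex 0.563 -2.983 2.869
vertex -0.472 -1.986 2.688
endloop
endfacet
facet normal -0.102 0.961 -0.257
outer loop
vertex -0.472 -1.986 2.688
vertex 0.599 -1.467 4.207
vertex 0.45 -1.916 2.584
endloop
endfacet
facet normal 0.991 0.075 -0.112
outer loop
vertex 0.45 -1.916 2.584
vertex 0.712 -2.534 4.492
vertex 0.563 -2.983 2.869
endloop
endfacet
facet normal 0.991 0.075 -0.112
outer loop
vertex 0.599 -1.467 4.207
vertex 0.712 -2.534 4.492
vertex 0.45 -1.916 2.584
endloop
endfacet

endsolid


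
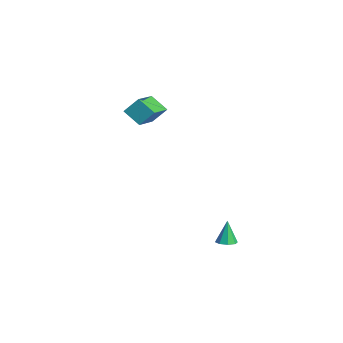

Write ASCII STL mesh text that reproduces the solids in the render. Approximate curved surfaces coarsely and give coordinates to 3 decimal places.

solid 
facet normal -0.674 -0.459 0.579
outer loop
vertex -2.264 -3.53 3.845
vertex -3.655 -2.314 3.191
vertex -2.501 -4.261 2.99
endloop
endfacet
facet normal 0.709 -0.621 0.334
outer loop
vertex -1.685 -3.706 2.289
vertex -2.264 -3.53 3.845
vertex -2.501 -4.261 2.99
endloop
endfacet
facet normal -0.674 -0.459 0.578
outer loop
vertex -2.501 -4.261 2.99
vertex -3.655 -2.314 3.191
vertex -3.891 -3.045 2.335
endloop
endfacet
facet normal -0.206 -0.636 -0.744
outer loop
vertex -3.891 -3.045 2.335
vertex -1.685 -3.706 2.289
vertex -2.501 -4.261 2.99
endloop
endfacet
facet normal 0.206 0.636 0.744
outer loop
vertex -2.264 -3.53 3.845
vertex -2.839 -1.759 2.49
vertex -3.655 -2.314 3.191
endloop
endfacet
facet normal 0.710 -0.620 0.334
outer loop
vertex -1.449 -2.975 3.145
vertex -2.264 -3.53 3.845
vertex -1.685 -3.706 2.289
endloop
endfacet
facet normal 0.206 0.636 0.744
outer loop
vertex -1.449 -2.975 3.145
vertex -2.839 -1.759 2.49
vertex -2.264 -3.53 3.845
endloop
endfacet
facet normal -0.709 0.621 -0.334
outer loop
vertex -3.655 -2.314 3.191
vertex -2.839 -1.759 2.49
vertex -3.891 -3.045 2.335
endloop
endfacet
facet normal -0.206 -0.636 -0.744
outer loop
vertex -3.076 -2.49 1.635
vertex -1.685 -3.706 2.289
vertex -3.891 -3.045 2.335
endloop
endfacet
facet normal -0.709 0.621 -0.334
outer loop
vertex -3.891 -3.045 2.335
vertex -2.839 -1.759 2.49
vertex -3.076 -2.49 1.635
endloop
endfacet
facet normal 0.674 0.460 -0.578
outer loop
vertex -3.076 -2.49 1.635
vertex -1.449 -2.975 3.145
vertex -1.685 -3.706 2.289
endloop
endfacet
facet normal 0.674 0.459 -0.579
outer loop
vertex -2.839 -1.759 2.49
vertex -1.449 -2.975 3.145
vertex -3.076 -2.49 1.635
endloop
endfacet
facet normal 0.245 -0.136 -0.960
outer loop
vertex 4.548 -1.387 -3.491
vertex 4.026 -1.252 -3.643
vertex 4.502 -0.967 -3.562
endloop
endfacet
facet normal 0.814 0.182 0.552
outer loop
vertex 4.548 -1.387 -3.491
vertex 4.502 -0.967 -3.562
vertex 3.694 -1.068 -2.337
endloop
endfacet
facet normal 0.245 -0.137 -0.960
outer loop
vertex 4.502 -0.967 -3.562
vertex 4.026 -1.252 -3.643
vertex 4.177 -0.714 -3.681
endloop
endfacet
facet normal 0.477 0.792 0.380
outer loop
vertex 4.502 -0.967 -3.562
vertex 4.177 -0.714 -3.681
vertex 3.694 -1.068 -2.337
endloop
endfacet
facet normal 0.244 -0.136 -0.960
outer loop
vertex 4.177 -0.714 -3.681
vertex 4.026 -1.252 -3.643
vertex 3.764 -0.776 -3.777
endloop
endfacet
facet normal -0.188 0.964 0.186
outer loop
vertex 4.177 -0.714 -3.681
vertex 3.764 -0.776 -3.777
vertex 3.694 -1.068 -2.337
endloop
endfacet
facet normal 0.245 -0.135 -0.960
outer loop
vertex 3.764 -0.776 -3.777
vertex 4.026 -1.252 -3.643
vertex 3.505 -1.117 -3.795
endloop
endfacet
facet normal -0.796 0.600 0.083
outer loop
vertex 3.764 -0.776 -3.777
vertex 3.505 -1.117 -3.795
vertex 3.694 -1.068 -2.337
endloop
endfacet
facet normal 0.245 -0.135 -0.960
outer loop
vertex 3.505 -1.117 -3.795
vertex 4.026 -1.252 -3.643
vertex 3.551 -1.537 -3.724
endloop
endfacet
facet normal -0.988 -0.086 0.131
outer loop
vertex 3.505 -1.117 -3.795
vertex 3.551 -1.537 -3.724
vertex 3.694 -1.068 -2.337
endloop
endfacet
facet normal 0.245 -0.136 -0.960
outer loop
vertex 3.551 -1.537 -3.724
vertex 4.026 -1.252 -3.643
vertex 3.876 -1.79 -3.605
endloop
endfacet
facet normal -0.652 -0.695 0.302
outer loop
vertex 3.551 -1.537 -3.724
vertex 3.876 -1.79 -3.605
vertex 3.694 -1.068 -2.337
endloop
endfacet
facet normal 0.244 -0.136 -0.960
outer loop
vertex 3.876 -1.79 -3.605
vertex 4.026 -1.252 -3.643
vertex 4.289 -1.728 -3.509
endloop
endfacet
facet normal 0.015 -0.868 0.496
outer loop
vertex 3.876 -1.79 -3.605
vertex 4.289 -1.728 -3.509
vertex 3.694 -1.068 -2.337
endloop
endfacet
facet normal 0.245 -0.135 -0.960
outer loop
vertex 4.289 -1.728 -3.509
vertex 4.026 -1.252 -3.643
vertex 4.548 -1.387 -3.491
endloop
endfacet
facet normal 0.622 -0.504 0.599
outer loop
vertex 4.289 -1.728 -3.509
vertex 4.548 -1.387 -3.491
vertex 3.694 -1.068 -2.337
endloop
endfacet

endsolid
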